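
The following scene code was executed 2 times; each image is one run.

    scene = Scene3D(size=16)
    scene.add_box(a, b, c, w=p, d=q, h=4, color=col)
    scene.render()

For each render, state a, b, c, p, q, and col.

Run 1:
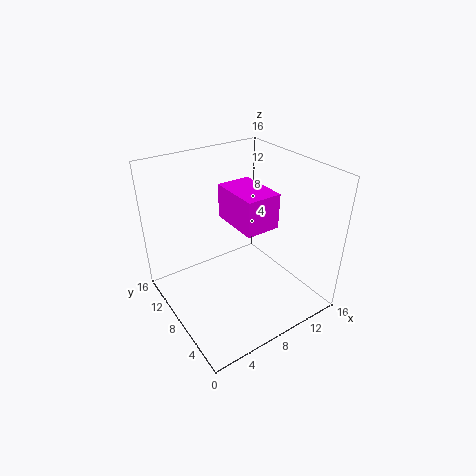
a = 8; b = 6; c = 9; p = 4; q = 6; col = 'magenta'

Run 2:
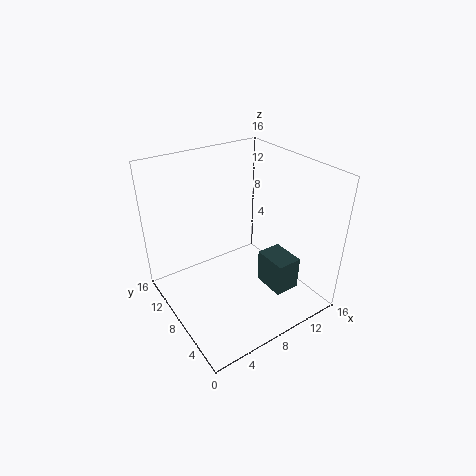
a = 11; b = 4; c = 1; p = 3; q = 4; col = 'darkslategray'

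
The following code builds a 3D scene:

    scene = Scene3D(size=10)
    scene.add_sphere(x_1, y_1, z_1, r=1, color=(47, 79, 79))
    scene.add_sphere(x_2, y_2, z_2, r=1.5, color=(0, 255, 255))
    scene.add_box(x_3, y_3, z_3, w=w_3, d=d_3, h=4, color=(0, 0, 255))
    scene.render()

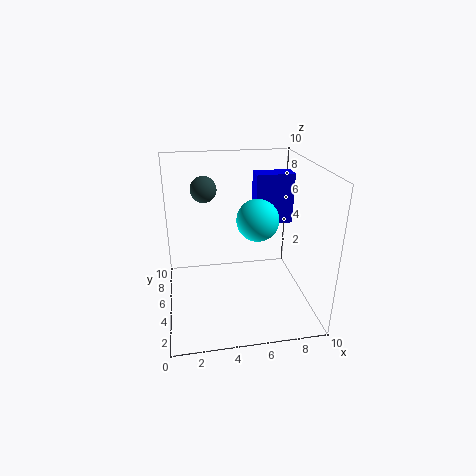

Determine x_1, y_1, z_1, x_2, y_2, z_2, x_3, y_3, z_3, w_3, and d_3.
x_1 = 3, y_1 = 8.5, z_1 = 7.5, x_2 = 6.5, y_2 = 5.5, z_2 = 6, x_3 = 7, y_3 = 8, z_3 = 4.5, w_3 = 3, d_3 = 1.5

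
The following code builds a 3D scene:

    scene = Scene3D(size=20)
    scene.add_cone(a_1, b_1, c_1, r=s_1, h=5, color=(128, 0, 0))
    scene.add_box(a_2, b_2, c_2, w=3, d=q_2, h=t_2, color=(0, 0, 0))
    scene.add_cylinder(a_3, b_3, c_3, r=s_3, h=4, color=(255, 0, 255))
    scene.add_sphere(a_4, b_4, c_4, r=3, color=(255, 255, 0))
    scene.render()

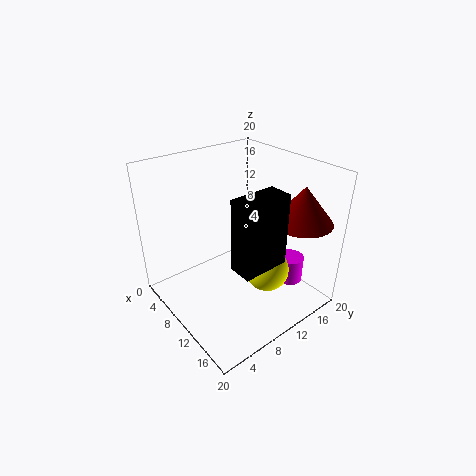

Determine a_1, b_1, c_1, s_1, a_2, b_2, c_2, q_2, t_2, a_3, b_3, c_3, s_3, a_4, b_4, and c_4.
a_1 = 16, b_1 = 16, c_1 = 13, s_1 = 4, a_2 = 15, b_2 = 5, c_2 = 10, q_2 = 6, t_2 = 9, a_3 = 13, b_3 = 18, c_3 = 1, s_3 = 2, a_4 = 14, b_4 = 12, c_4 = 6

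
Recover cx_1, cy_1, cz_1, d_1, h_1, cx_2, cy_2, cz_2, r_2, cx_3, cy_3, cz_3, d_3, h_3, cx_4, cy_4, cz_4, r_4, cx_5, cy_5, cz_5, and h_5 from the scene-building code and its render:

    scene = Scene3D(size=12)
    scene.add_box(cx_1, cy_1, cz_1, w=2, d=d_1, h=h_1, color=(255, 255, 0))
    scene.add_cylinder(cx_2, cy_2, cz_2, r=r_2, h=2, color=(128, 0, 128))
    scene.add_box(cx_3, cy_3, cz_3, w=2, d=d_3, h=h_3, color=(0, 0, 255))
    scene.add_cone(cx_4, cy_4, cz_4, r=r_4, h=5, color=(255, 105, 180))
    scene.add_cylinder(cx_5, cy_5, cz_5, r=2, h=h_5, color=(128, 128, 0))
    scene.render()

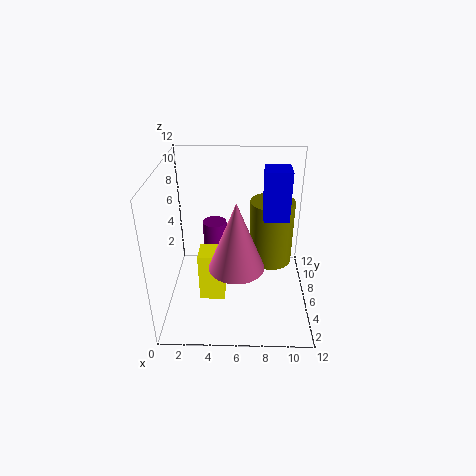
cx_1 = 3; cy_1 = 3; cz_1 = 2; d_1 = 2; h_1 = 4; cx_2 = 4; cy_2 = 7; cz_2 = 5; r_2 = 1; cx_3 = 8; cy_3 = 5; cz_3 = 8; d_3 = 2; h_3 = 4; cx_4 = 6; cy_4 = 2; cz_4 = 6; r_4 = 2; cx_5 = 9; cy_5 = 9; cz_5 = 2; h_5 = 6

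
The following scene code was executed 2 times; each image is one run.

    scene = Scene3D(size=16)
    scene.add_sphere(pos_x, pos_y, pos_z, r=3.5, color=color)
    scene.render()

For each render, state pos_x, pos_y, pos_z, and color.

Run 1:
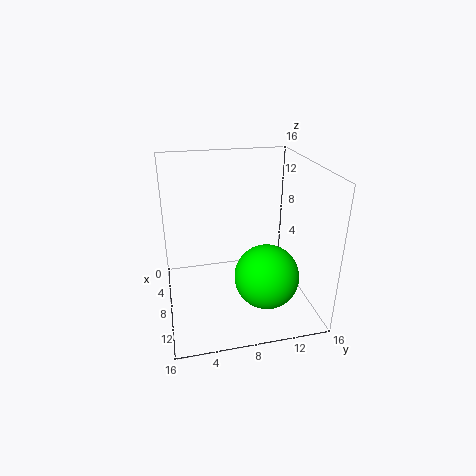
pos_x = 11
pos_y = 10.5
pos_z = 4.5
color = 'lime'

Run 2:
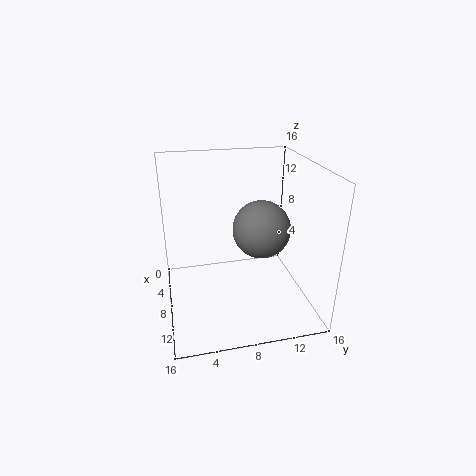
pos_x = 5.5
pos_y = 11.5
pos_z = 7.5
color = 'gray'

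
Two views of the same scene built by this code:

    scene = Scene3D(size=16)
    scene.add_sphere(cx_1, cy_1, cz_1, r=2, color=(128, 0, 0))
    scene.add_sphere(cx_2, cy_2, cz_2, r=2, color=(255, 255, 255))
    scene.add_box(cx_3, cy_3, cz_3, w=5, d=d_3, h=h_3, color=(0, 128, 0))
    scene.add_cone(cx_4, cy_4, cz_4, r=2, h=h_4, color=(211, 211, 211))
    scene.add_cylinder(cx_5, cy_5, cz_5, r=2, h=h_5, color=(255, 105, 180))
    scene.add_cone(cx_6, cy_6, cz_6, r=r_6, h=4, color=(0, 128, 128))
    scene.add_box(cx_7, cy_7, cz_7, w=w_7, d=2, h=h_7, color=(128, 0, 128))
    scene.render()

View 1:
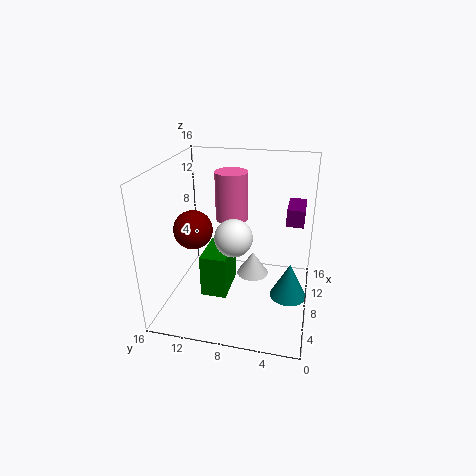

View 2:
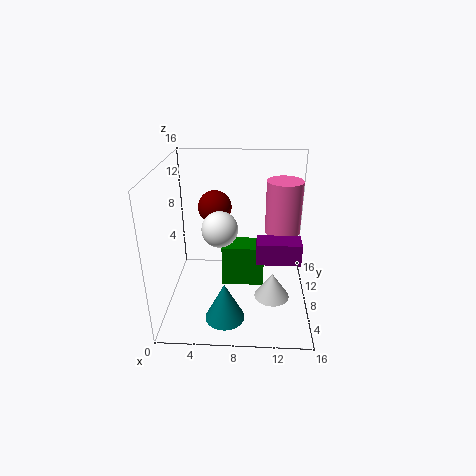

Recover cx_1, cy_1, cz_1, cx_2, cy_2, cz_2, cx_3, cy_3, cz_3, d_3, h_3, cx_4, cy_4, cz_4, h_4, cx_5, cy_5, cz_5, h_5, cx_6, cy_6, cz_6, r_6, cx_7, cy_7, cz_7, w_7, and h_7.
cx_1 = 5; cy_1 = 12; cz_1 = 10; cx_2 = 6; cy_2 = 8; cz_2 = 9; cx_3 = 6; cy_3 = 9; cz_3 = 1; d_3 = 3; h_3 = 5; cx_4 = 12; cy_4 = 7; cz_4 = 1; h_4 = 3; cx_5 = 13; cy_5 = 10; cz_5 = 8; h_5 = 6; cx_6 = 7; cy_6 = 2; cz_6 = 2; r_6 = 2; cx_7 = 10; cy_7 = 1; cz_7 = 9; w_7 = 4; h_7 = 2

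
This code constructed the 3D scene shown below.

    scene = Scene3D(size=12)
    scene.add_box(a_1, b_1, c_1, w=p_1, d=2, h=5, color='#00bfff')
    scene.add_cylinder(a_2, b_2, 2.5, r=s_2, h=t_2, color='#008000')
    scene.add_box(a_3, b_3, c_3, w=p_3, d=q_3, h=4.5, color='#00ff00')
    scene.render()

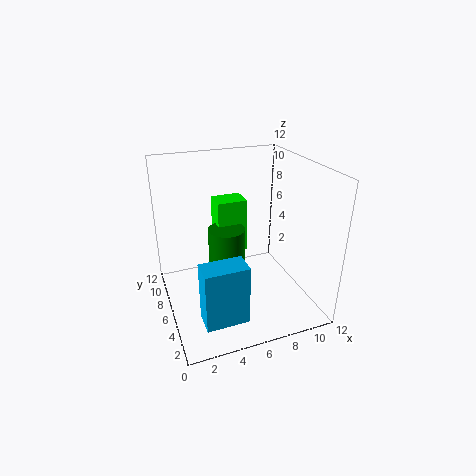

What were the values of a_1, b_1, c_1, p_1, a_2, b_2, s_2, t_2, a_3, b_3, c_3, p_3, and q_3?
a_1 = 2; b_1 = 2; c_1 = 0.5; p_1 = 3.5; a_2 = 5; b_2 = 6; s_2 = 1.5; t_2 = 4.5; a_3 = 4.5; b_3 = 6.5; c_3 = 4.5; p_3 = 2.5; q_3 = 2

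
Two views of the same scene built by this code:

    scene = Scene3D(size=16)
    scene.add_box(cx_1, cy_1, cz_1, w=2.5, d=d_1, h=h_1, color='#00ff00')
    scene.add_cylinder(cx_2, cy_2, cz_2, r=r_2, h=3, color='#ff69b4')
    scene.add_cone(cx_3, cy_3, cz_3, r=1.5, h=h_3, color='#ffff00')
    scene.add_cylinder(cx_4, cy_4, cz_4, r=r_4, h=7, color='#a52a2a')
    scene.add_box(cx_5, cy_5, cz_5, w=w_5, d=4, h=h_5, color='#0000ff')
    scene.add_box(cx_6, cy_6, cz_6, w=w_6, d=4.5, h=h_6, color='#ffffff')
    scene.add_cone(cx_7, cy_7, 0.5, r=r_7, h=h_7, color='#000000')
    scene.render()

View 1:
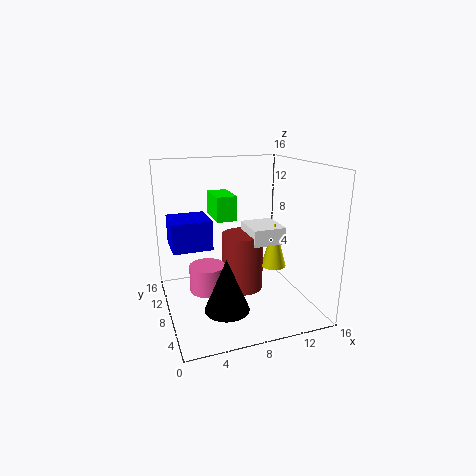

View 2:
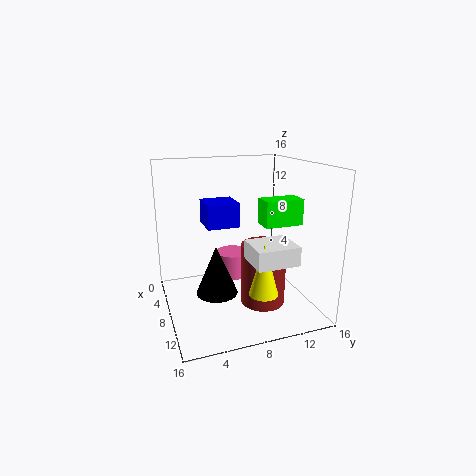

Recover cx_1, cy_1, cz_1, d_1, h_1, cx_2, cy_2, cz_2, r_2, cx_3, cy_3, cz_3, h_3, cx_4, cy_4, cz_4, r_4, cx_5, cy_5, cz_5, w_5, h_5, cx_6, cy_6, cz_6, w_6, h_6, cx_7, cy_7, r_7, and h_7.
cx_1 = 6.5, cy_1 = 11, cz_1 = 9, d_1 = 4.5, h_1 = 3, cx_2 = 4.5, cy_2 = 8.5, cz_2 = 2, r_2 = 2, cx_3 = 13, cy_3 = 9, cz_3 = 3.5, h_3 = 5.5, cx_4 = 9.5, cy_4 = 10.5, cz_4 = 0.5, r_4 = 2.5, cx_5 = 0.5, cy_5 = 5.5, cz_5 = 8, w_5 = 4, h_5 = 3, cx_6 = 10, cy_6 = 8, cz_6 = 6.5, w_6 = 4, h_6 = 2, cx_7 = 6, cy_7 = 6, r_7 = 2.5, h_7 = 6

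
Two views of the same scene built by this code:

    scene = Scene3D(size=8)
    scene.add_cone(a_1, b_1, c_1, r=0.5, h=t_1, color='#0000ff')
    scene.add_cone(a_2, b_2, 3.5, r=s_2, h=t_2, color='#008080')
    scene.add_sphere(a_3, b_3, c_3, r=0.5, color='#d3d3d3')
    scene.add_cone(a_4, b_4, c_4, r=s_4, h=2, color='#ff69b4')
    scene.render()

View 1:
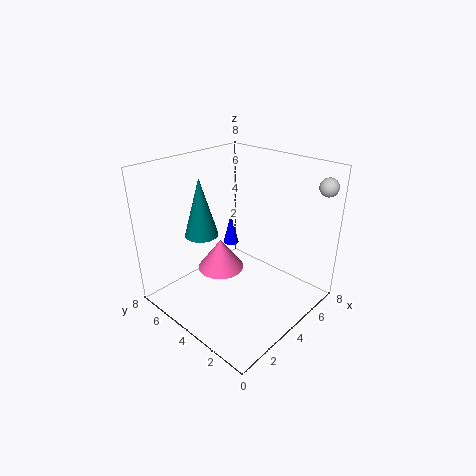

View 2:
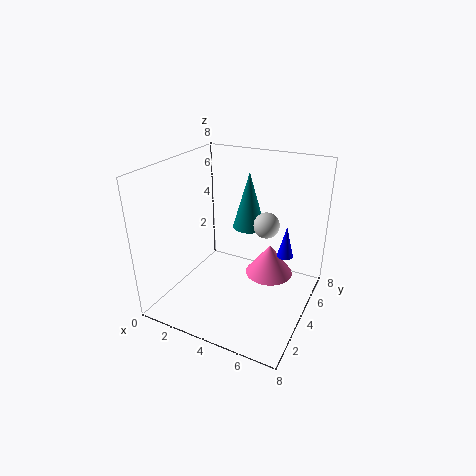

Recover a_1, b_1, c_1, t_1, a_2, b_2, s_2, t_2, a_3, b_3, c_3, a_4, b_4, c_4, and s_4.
a_1 = 6, b_1 = 6.5, c_1 = 2, t_1 = 2, a_2 = 3.5, b_2 = 6.5, s_2 = 1, t_2 = 3.5, a_3 = 7, b_3 = 0.5, c_3 = 7, a_4 = 5, b_4 = 6.5, c_4 = 0.5, s_4 = 1.5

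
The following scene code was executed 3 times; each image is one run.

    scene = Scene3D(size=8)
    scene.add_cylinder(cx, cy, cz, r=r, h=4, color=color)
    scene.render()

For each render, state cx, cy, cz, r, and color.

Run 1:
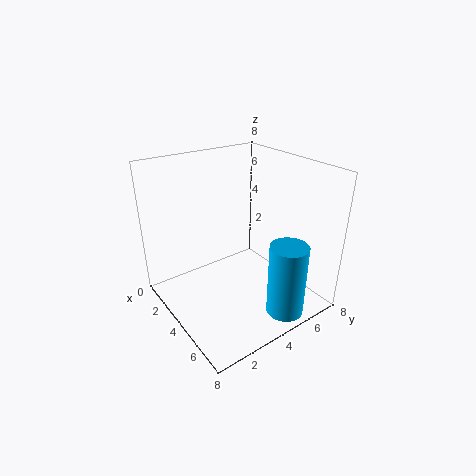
cx = 7; cy = 5; cz = 0.5; r = 1; color = 'deepskyblue'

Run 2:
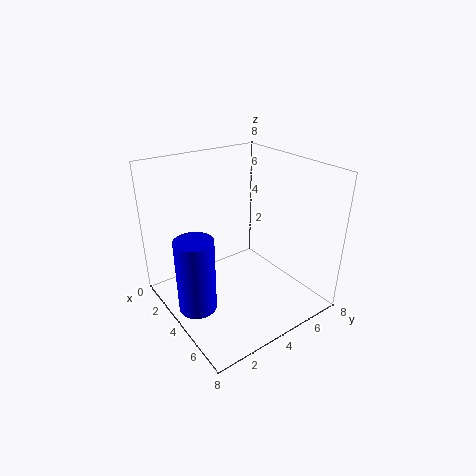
cx = 4.5; cy = 1; cz = 1; r = 1; color = 'blue'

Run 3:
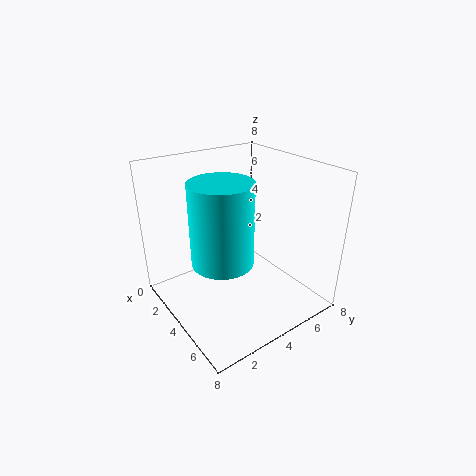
cx = 5.5; cy = 2; cz = 4; r = 1.5; color = 'cyan'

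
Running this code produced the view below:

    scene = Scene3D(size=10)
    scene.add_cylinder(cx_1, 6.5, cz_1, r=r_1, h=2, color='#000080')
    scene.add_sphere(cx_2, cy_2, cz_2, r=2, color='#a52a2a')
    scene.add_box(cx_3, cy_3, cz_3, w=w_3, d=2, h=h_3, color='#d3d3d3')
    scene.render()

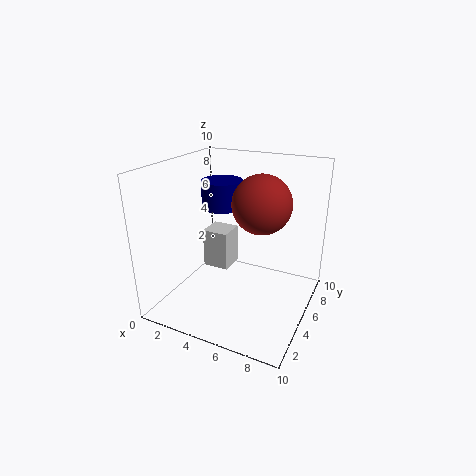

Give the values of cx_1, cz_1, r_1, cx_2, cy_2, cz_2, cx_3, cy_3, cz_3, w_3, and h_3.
cx_1 = 3, cz_1 = 6.5, r_1 = 1.5, cx_2 = 6.5, cy_2 = 5.5, cz_2 = 7.5, cx_3 = 1.5, cy_3 = 6, cz_3 = 1.5, w_3 = 2, h_3 = 3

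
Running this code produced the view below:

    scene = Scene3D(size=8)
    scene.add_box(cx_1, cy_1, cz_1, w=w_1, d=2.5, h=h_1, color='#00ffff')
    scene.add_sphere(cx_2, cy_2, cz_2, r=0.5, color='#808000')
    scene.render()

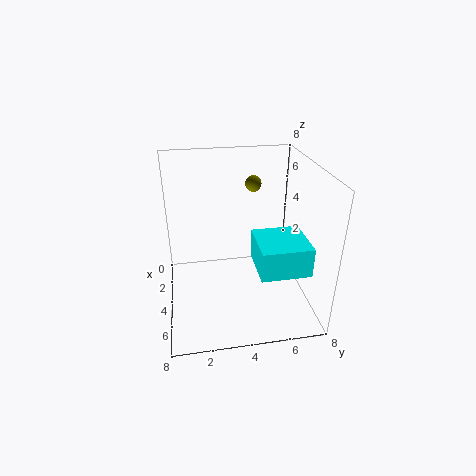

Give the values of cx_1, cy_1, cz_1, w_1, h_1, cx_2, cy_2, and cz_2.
cx_1 = 5
cy_1 = 4.5
cz_1 = 3.5
w_1 = 2.5
h_1 = 1.5
cx_2 = 1
cy_2 = 5.5
cz_2 = 6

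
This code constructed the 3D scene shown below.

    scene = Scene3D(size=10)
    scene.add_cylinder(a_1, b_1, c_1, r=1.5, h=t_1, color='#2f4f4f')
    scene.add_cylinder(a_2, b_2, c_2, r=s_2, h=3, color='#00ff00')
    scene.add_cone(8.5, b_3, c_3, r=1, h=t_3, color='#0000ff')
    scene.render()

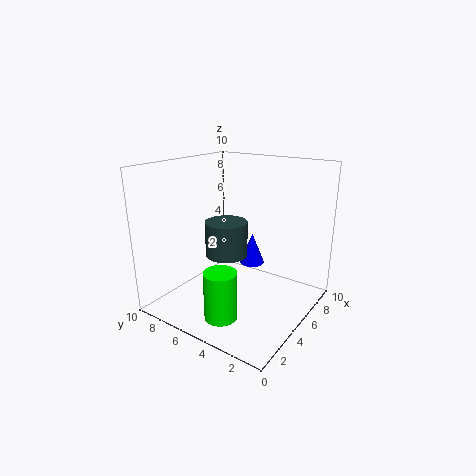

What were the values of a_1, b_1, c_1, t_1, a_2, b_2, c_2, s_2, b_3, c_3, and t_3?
a_1 = 5, b_1 = 6, c_1 = 3.5, t_1 = 2.5, a_2 = 1, b_2 = 3.5, c_2 = 1.5, s_2 = 1, b_3 = 6, c_3 = 1.5, t_3 = 2.5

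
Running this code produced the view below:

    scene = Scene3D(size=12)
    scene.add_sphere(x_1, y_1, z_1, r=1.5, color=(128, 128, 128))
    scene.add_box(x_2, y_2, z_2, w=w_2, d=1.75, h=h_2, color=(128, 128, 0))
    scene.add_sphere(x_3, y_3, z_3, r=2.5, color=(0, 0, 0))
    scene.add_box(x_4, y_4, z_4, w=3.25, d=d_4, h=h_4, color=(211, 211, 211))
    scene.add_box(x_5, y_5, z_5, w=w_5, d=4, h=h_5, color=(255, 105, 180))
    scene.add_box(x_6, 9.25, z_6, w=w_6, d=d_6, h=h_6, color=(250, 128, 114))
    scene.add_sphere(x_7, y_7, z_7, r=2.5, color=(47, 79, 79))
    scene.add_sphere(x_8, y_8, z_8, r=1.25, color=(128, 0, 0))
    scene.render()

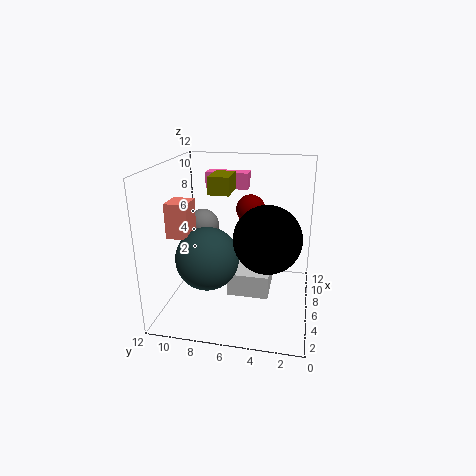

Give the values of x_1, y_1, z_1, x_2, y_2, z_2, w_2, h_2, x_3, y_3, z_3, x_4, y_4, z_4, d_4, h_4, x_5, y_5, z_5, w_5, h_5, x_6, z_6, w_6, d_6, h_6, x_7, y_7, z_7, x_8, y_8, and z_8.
x_1 = 9, y_1 = 10, z_1 = 5.75, x_2 = 6, y_2 = 6.75, z_2 = 9.5, w_2 = 2.75, h_2 = 1.5, x_3 = 3.25, y_3 = 3.25, z_3 = 7.25, x_4 = 5, y_4 = 3.25, z_4 = 1, d_4 = 3.5, h_4 = 2, x_5 = 10.25, y_5 = 6, z_5 = 9, w_5 = 1.5, h_5 = 1.5, x_6 = 3, z_6 = 6.75, w_6 = 2, d_6 = 1.75, h_6 = 2.75, x_7 = 3.75, y_7 = 8, z_7 = 5, x_8 = 7.75, y_8 = 5.25, z_8 = 8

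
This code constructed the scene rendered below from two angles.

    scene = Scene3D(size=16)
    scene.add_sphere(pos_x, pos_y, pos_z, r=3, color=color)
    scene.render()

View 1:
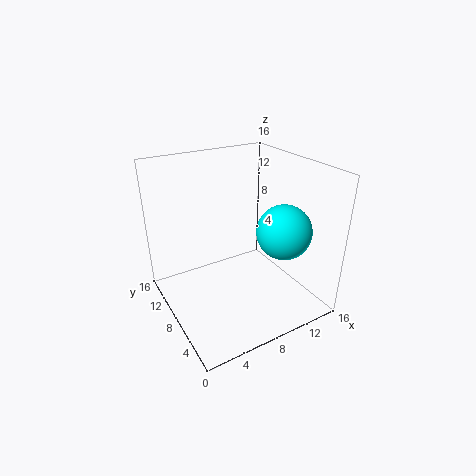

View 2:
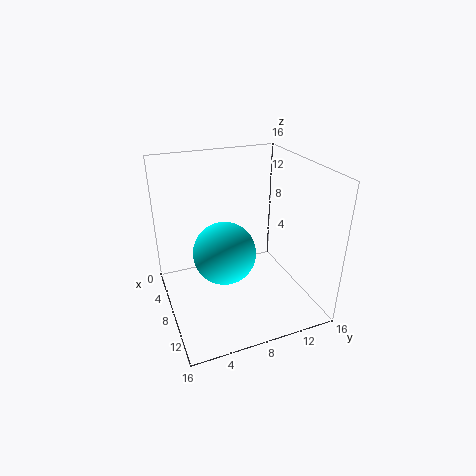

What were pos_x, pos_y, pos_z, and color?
pos_x = 12, pos_y = 5, pos_z = 9, color = 'cyan'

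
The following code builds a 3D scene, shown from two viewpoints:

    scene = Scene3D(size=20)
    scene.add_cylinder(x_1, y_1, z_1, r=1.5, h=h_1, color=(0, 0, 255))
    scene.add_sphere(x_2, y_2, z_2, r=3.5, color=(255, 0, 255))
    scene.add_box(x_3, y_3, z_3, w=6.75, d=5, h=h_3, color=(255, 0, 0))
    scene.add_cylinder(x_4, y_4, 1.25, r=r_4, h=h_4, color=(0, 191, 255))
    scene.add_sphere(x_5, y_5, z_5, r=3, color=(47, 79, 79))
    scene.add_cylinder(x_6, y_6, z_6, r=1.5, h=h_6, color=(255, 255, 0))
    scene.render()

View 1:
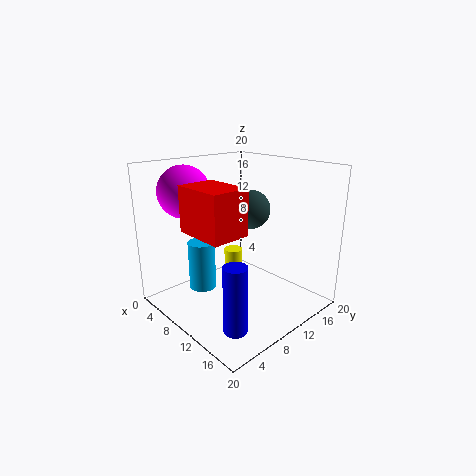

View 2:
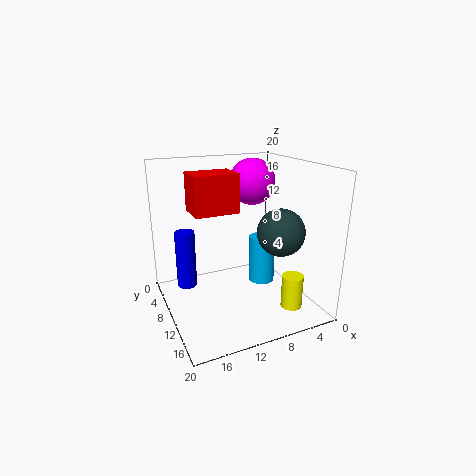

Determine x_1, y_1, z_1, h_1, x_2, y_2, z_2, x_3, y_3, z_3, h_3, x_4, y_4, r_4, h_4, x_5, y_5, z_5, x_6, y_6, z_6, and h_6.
x_1 = 16; y_1 = 4; z_1 = 1; h_1 = 8.75; x_2 = 5.25; y_2 = 4.75; z_2 = 16.5; x_3 = 8.25; y_3 = 2; z_3 = 12.5; h_3 = 5.75; x_4 = 4.75; y_4 = 7.5; r_4 = 2; h_4 = 7.25; x_5 = 6.75; y_5 = 15.75; z_5 = 12.25; x_6 = 3.75; y_6 = 14.75; z_6 = 0.25; h_6 = 4.75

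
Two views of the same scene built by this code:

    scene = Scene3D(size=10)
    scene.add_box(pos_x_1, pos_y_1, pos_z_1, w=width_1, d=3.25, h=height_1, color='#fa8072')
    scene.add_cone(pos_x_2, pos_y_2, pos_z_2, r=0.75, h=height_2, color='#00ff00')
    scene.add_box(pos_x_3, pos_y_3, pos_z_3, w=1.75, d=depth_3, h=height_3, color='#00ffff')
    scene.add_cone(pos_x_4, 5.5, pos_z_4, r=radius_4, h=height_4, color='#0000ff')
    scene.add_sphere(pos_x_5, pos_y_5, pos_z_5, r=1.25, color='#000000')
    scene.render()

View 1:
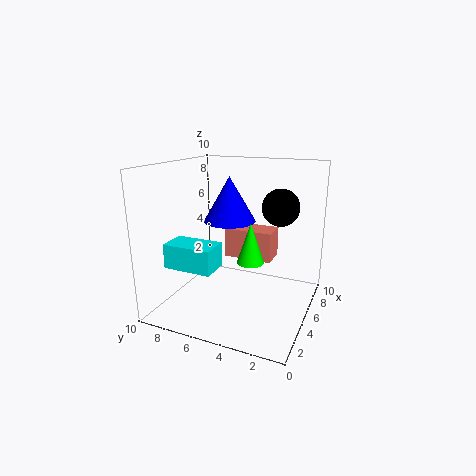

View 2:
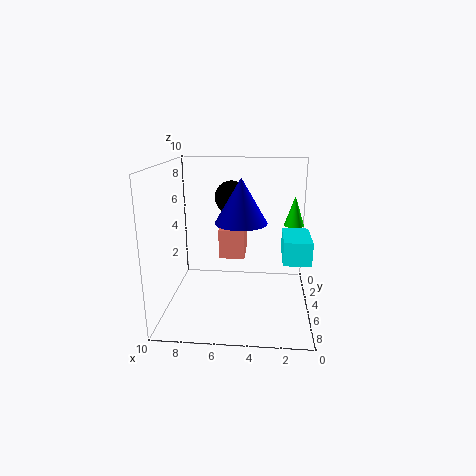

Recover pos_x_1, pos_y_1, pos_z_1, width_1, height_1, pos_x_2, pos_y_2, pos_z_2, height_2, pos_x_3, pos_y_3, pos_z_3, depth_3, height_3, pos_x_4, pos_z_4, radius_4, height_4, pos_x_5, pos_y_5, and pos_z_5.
pos_x_1 = 4.5; pos_y_1 = 2.5; pos_z_1 = 3.75; width_1 = 1.75; height_1 = 2; pos_x_2 = 1; pos_y_2 = 2.5; pos_z_2 = 5.25; height_2 = 2.25; pos_x_3 = 0.25; pos_y_3 = 4.75; pos_z_3 = 4.25; depth_3 = 3; height_3 = 1.5; pos_x_4 = 4.75; pos_z_4 = 6.25; radius_4 = 1.75; height_4 = 3; pos_x_5 = 5.75; pos_y_5 = 2.25; pos_z_5 = 7.25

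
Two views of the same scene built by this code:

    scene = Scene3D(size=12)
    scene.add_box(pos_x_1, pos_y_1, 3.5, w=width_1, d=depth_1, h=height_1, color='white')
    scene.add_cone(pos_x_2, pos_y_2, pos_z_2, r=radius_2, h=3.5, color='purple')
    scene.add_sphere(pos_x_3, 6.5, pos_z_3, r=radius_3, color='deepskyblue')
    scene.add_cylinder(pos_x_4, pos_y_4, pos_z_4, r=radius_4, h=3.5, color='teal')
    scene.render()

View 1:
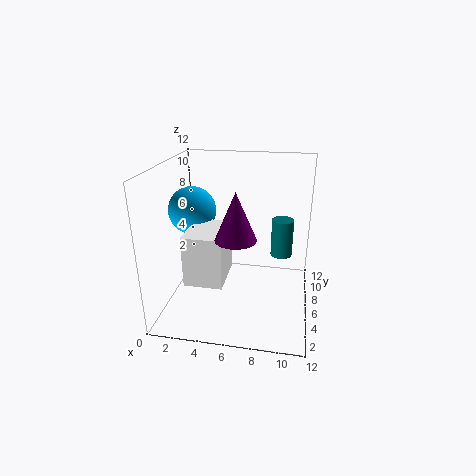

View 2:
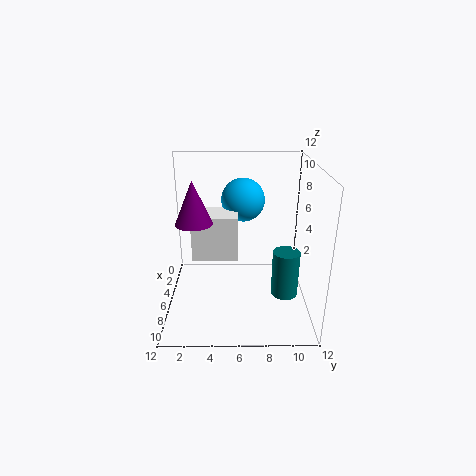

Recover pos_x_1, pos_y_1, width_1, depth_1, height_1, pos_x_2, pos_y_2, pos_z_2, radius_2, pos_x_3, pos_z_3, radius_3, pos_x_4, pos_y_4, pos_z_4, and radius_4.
pos_x_1 = 2.5, pos_y_1 = 2, width_1 = 3, depth_1 = 4, height_1 = 4, pos_x_2 = 6.5, pos_y_2 = 2.5, pos_z_2 = 7.5, radius_2 = 1.5, pos_x_3 = 2, pos_z_3 = 8, radius_3 = 2, pos_x_4 = 9.5, pos_y_4 = 9.5, pos_z_4 = 3, radius_4 = 1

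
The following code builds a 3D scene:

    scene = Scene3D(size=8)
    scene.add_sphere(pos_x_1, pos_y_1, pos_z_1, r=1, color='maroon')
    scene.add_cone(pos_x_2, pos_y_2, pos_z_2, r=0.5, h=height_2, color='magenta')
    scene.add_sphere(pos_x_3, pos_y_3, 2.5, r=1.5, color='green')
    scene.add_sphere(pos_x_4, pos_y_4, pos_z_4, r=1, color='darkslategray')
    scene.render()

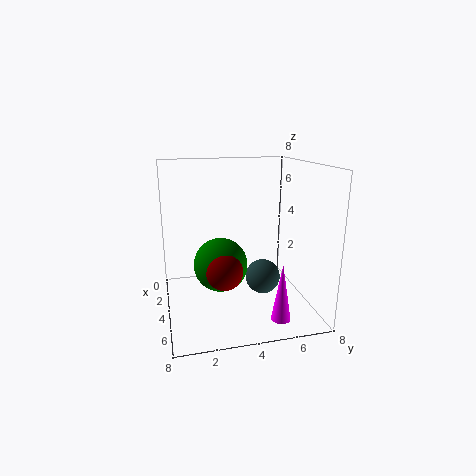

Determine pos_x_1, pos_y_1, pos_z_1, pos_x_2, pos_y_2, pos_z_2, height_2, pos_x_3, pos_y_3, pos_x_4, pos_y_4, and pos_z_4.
pos_x_1 = 5; pos_y_1 = 3; pos_z_1 = 2.5; pos_x_2 = 7; pos_y_2 = 5.5; pos_z_2 = 0.5; height_2 = 3; pos_x_3 = 4; pos_y_3 = 3; pos_x_4 = 4; pos_y_4 = 5.5; pos_z_4 = 1.5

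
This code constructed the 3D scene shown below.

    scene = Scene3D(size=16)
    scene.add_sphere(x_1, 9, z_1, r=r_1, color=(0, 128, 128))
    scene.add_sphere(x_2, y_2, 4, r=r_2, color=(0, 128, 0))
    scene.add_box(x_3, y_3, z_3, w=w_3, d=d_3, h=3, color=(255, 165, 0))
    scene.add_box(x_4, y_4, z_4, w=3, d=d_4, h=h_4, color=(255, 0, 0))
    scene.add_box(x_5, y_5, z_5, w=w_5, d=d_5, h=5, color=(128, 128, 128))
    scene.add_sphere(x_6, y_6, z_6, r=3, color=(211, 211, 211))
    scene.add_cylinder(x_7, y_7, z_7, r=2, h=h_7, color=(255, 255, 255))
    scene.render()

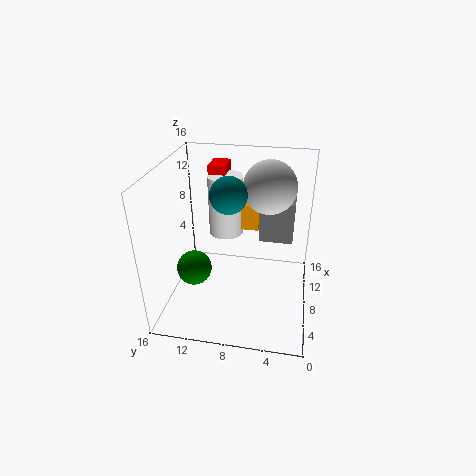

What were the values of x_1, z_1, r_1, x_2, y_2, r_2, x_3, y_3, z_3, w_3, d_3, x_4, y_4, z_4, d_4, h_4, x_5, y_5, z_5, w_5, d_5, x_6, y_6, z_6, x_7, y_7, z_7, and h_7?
x_1 = 8
z_1 = 13
r_1 = 2
x_2 = 7
y_2 = 13
r_2 = 2
x_3 = 10
y_3 = 6
z_3 = 8
w_3 = 2
d_3 = 2
x_4 = 11
y_4 = 10
z_4 = 12
d_4 = 2
h_4 = 3
x_5 = 11
y_5 = 2
z_5 = 6
w_5 = 3
d_5 = 4
x_6 = 11
y_6 = 5
z_6 = 13
x_7 = 11
y_7 = 10
z_7 = 7
h_7 = 7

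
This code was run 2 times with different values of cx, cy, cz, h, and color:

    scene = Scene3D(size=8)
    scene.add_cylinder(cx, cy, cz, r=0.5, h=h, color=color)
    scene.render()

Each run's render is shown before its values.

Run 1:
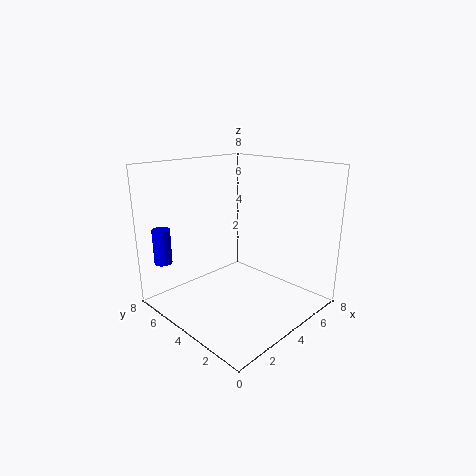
cx = 1
cy = 7
cz = 2.5
h = 2
color = 'blue'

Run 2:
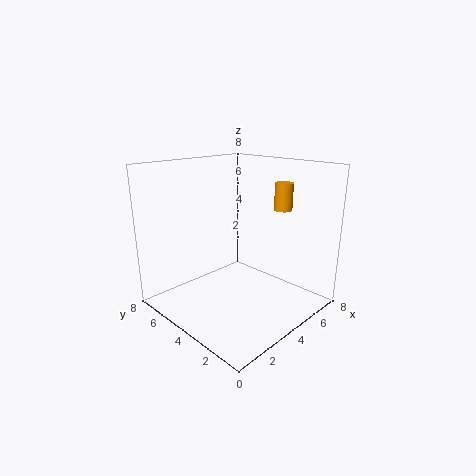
cx = 6
cy = 2.5
cz = 5.5
h = 1.5
color = 'orange'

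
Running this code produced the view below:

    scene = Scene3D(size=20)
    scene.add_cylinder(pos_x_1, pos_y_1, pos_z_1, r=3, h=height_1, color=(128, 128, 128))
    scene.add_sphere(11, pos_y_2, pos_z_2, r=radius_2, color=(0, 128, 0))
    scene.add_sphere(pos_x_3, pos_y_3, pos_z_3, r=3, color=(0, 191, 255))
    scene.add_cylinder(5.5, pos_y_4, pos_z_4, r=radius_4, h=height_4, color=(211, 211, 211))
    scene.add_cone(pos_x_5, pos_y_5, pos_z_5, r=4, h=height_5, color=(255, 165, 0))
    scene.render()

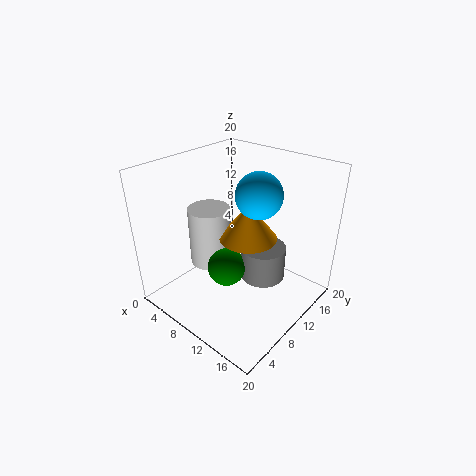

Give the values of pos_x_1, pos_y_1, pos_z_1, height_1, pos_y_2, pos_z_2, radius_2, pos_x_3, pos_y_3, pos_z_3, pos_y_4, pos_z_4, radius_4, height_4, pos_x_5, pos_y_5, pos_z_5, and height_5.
pos_x_1 = 14
pos_y_1 = 10.5
pos_z_1 = 5.5
height_1 = 4.5
pos_y_2 = 6.5
pos_z_2 = 7.5
radius_2 = 2.5
pos_x_3 = 13
pos_y_3 = 10.5
pos_z_3 = 17
pos_y_4 = 9
pos_z_4 = 5
radius_4 = 3
height_4 = 8.5
pos_x_5 = 11
pos_y_5 = 11
pos_z_5 = 10
height_5 = 5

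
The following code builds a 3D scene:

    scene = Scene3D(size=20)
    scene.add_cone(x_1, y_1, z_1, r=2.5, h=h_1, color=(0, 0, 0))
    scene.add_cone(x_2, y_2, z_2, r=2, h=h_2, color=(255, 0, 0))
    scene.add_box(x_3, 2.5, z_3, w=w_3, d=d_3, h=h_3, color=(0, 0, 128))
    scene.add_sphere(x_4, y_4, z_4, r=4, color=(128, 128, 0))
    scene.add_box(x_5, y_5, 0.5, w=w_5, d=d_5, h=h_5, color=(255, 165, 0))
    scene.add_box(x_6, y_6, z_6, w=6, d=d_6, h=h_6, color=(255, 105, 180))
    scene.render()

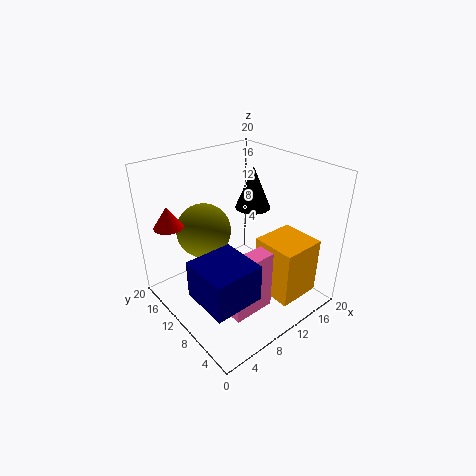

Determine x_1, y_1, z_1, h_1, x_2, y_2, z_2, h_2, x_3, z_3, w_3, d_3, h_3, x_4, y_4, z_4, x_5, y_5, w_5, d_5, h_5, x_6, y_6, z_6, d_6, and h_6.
x_1 = 14
y_1 = 11.5
z_1 = 13
h_1 = 6
x_2 = 2.5
y_2 = 15.5
z_2 = 12
h_2 = 3
x_3 = 1
z_3 = 5.5
w_3 = 6.5
d_3 = 6.5
h_3 = 5
x_4 = 8
y_4 = 15.5
z_4 = 9.5
x_5 = 13
y_5 = 3
w_5 = 6.5
d_5 = 6.5
h_5 = 8.5
x_6 = 5.5
y_6 = 4.5
z_6 = 1
d_6 = 2.5
h_6 = 8.5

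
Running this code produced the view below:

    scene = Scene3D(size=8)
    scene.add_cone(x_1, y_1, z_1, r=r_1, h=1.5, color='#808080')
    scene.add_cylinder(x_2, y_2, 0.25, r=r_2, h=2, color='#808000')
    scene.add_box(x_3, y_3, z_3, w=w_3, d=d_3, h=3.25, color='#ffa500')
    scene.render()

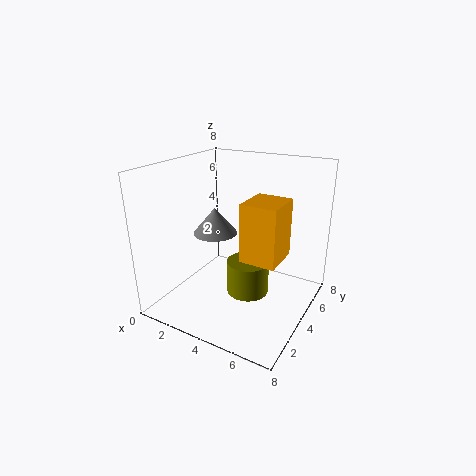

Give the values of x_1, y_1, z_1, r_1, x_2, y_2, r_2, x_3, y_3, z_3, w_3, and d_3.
x_1 = 2.5; y_1 = 4; z_1 = 4; r_1 = 1.25; x_2 = 4.25; y_2 = 4.75; r_2 = 1.25; x_3 = 4.5; y_3 = 3.25; z_3 = 3; w_3 = 2; d_3 = 2.25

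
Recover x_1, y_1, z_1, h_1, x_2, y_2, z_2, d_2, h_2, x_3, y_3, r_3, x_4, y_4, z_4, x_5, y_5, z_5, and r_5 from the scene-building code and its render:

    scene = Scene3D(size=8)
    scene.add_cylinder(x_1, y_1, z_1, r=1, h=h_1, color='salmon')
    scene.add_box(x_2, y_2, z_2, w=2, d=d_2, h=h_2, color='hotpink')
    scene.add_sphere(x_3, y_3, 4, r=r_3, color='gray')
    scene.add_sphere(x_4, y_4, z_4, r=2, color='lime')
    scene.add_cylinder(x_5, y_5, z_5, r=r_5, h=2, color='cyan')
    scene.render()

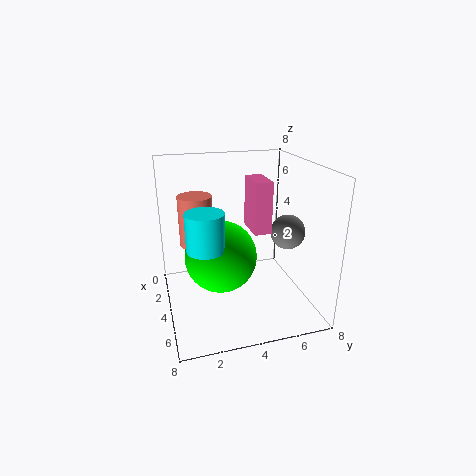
x_1 = 2
y_1 = 2
z_1 = 3
h_1 = 3
x_2 = 2
y_2 = 5
z_2 = 4
d_2 = 1
h_2 = 3
x_3 = 4
y_3 = 7
r_3 = 1
x_4 = 4
y_4 = 3
z_4 = 3
x_5 = 5
y_5 = 2
z_5 = 4
r_5 = 1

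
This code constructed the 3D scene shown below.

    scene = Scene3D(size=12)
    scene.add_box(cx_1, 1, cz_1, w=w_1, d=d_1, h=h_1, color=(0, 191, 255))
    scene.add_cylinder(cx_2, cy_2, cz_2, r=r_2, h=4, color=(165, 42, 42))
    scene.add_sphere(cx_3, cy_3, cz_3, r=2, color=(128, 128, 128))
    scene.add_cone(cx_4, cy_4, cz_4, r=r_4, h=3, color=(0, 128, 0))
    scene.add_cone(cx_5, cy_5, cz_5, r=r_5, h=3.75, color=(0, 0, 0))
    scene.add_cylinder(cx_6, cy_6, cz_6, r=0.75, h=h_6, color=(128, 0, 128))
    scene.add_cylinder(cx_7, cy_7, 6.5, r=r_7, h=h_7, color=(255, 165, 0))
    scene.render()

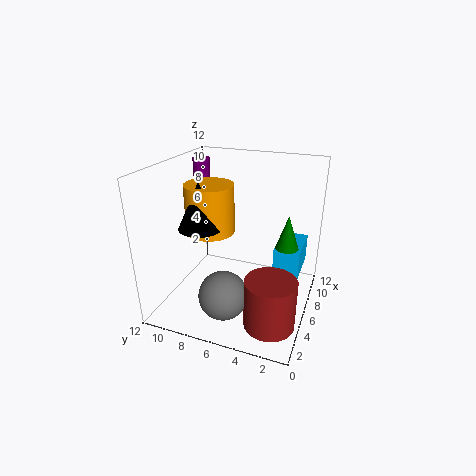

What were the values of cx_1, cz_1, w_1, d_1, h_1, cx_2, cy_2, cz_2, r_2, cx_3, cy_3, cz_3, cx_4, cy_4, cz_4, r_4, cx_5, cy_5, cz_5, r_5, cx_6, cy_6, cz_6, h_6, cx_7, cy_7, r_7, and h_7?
cx_1 = 7.25
cz_1 = 2.25
w_1 = 4
d_1 = 2.25
h_1 = 2.5
cx_2 = 3
cy_2 = 2.25
cz_2 = 0.5
r_2 = 2
cx_3 = 3.25
cy_3 = 6.25
cz_3 = 2
cx_4 = 8
cy_4 = 2.25
cz_4 = 4.75
r_4 = 1
cx_5 = 4.25
cy_5 = 8.5
cz_5 = 7.25
r_5 = 1.75
cx_6 = 8.75
cy_6 = 10.5
cz_6 = 6
h_6 = 5.75
cx_7 = 5.5
cy_7 = 8.25
r_7 = 2
h_7 = 4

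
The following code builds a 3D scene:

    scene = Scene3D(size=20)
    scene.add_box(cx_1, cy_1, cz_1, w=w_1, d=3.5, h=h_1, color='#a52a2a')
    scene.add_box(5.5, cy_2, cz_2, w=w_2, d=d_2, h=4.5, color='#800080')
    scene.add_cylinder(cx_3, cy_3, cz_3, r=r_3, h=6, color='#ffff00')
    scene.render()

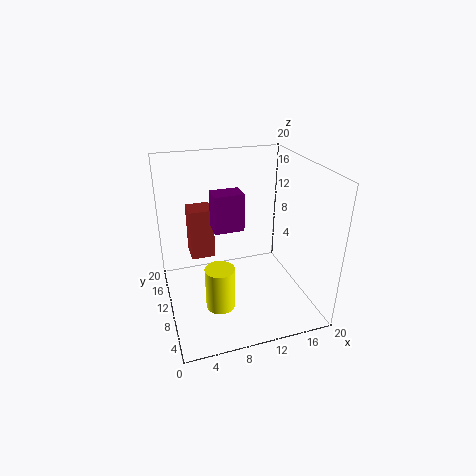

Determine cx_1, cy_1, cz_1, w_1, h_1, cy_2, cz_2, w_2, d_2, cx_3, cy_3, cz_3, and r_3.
cx_1 = 4
cy_1 = 13.5
cz_1 = 5.5
w_1 = 3.5
h_1 = 7.5
cy_2 = 4.5
cz_2 = 14
w_2 = 3.5
d_2 = 2.5
cx_3 = 6.5
cy_3 = 7
cz_3 = 1.5
r_3 = 2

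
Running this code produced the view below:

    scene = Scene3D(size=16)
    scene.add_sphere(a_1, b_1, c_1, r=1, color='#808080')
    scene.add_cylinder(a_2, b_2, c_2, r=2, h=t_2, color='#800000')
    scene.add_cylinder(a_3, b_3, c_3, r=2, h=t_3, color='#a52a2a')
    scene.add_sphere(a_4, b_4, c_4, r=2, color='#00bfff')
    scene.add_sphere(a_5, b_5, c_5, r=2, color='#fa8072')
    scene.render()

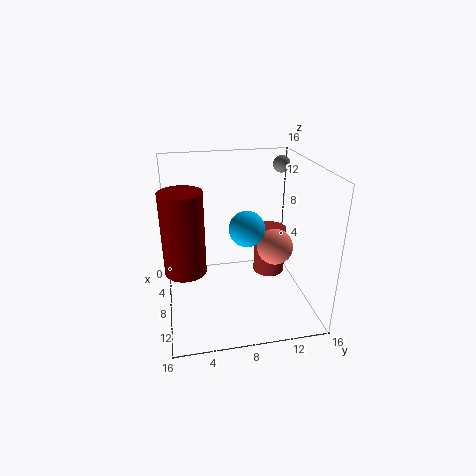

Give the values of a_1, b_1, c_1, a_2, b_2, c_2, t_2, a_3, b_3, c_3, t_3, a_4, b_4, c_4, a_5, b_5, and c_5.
a_1 = 4, b_1 = 14, c_1 = 15, a_2 = 12, b_2 = 2, c_2 = 7, t_2 = 8, a_3 = 4, b_3 = 13, c_3 = 1, t_3 = 6, a_4 = 8, b_4 = 9, c_4 = 9, a_5 = 9, b_5 = 12, c_5 = 7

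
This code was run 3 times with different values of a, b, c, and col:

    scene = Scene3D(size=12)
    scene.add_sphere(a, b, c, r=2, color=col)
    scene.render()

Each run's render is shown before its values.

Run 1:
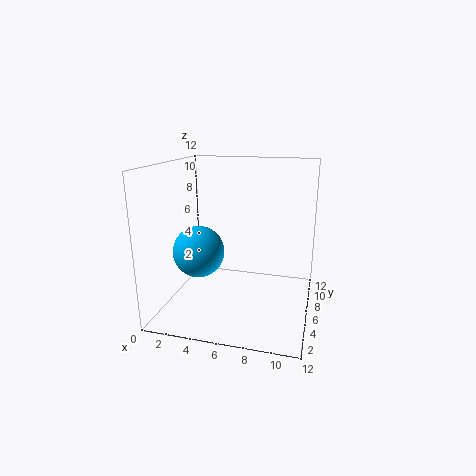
a = 3.5, b = 3.5, c = 5.5, col = 'deepskyblue'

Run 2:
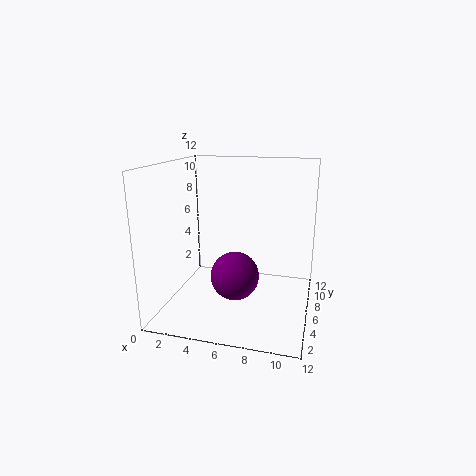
a = 6, b = 5, c = 3, col = 'purple'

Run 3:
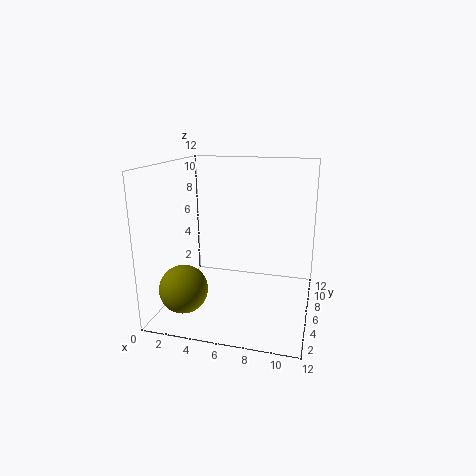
a = 2, b = 3.5, c = 2, col = 'olive'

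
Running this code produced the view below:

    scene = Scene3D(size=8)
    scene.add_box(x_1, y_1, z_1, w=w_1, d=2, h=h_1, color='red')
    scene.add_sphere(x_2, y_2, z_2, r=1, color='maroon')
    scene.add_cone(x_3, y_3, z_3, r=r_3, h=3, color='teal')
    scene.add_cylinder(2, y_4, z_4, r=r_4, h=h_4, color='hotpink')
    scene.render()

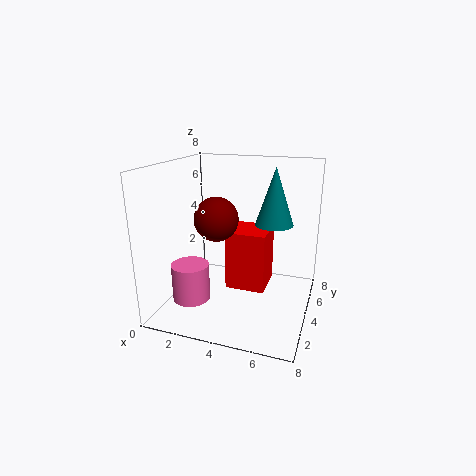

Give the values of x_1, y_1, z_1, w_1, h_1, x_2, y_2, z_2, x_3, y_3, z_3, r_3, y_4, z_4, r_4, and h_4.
x_1 = 4
y_1 = 2
z_1 = 2
w_1 = 2
h_1 = 3
x_2 = 4
y_2 = 1
z_2 = 6
x_3 = 6
y_3 = 4
z_3 = 5
r_3 = 1
y_4 = 2
z_4 = 1
r_4 = 1
h_4 = 2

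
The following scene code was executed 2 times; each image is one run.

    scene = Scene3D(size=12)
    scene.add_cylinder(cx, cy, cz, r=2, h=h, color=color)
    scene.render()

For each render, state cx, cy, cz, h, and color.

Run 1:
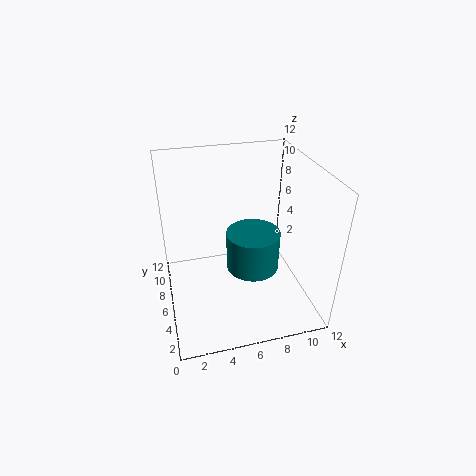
cx = 6.5, cy = 3.5, cz = 5, h = 3, color = 'teal'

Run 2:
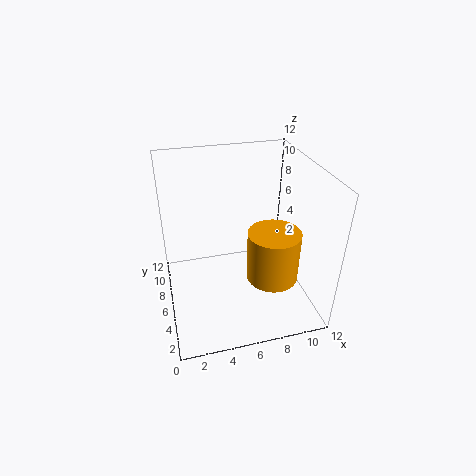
cx = 8, cy = 3, cz = 4, h = 4, color = 'orange'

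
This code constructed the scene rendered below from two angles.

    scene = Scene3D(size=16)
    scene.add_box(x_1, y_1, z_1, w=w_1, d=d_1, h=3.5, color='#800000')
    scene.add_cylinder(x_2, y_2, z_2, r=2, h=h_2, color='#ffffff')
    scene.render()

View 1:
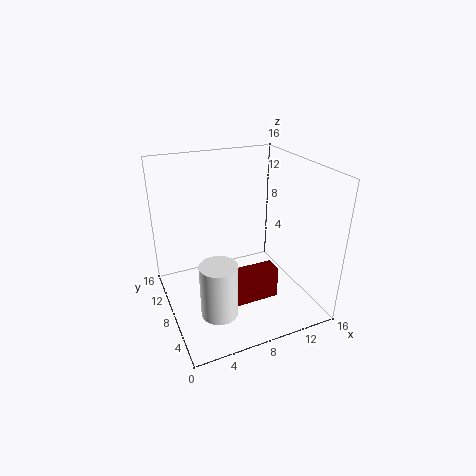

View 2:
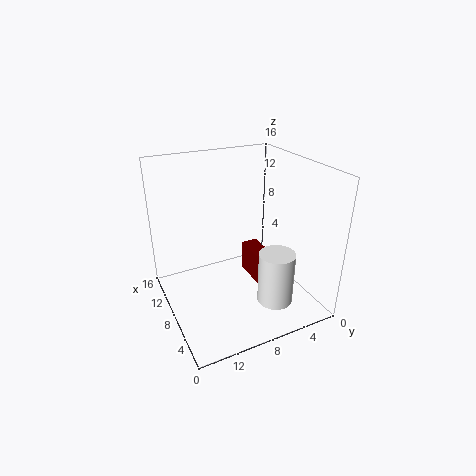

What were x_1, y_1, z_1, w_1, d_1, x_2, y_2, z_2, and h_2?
x_1 = 6
y_1 = 4
z_1 = 2
w_1 = 5
d_1 = 2
x_2 = 4.5
y_2 = 5
z_2 = 1
h_2 = 6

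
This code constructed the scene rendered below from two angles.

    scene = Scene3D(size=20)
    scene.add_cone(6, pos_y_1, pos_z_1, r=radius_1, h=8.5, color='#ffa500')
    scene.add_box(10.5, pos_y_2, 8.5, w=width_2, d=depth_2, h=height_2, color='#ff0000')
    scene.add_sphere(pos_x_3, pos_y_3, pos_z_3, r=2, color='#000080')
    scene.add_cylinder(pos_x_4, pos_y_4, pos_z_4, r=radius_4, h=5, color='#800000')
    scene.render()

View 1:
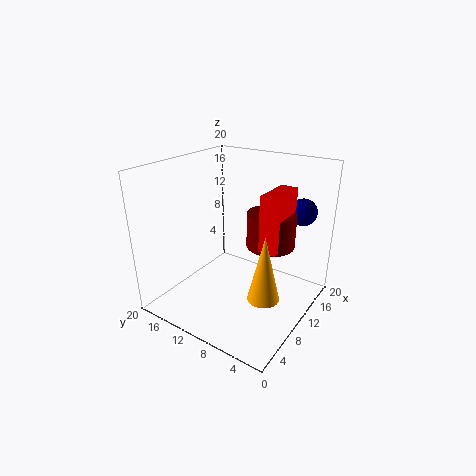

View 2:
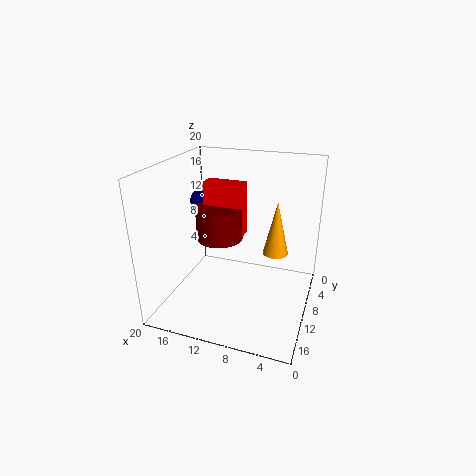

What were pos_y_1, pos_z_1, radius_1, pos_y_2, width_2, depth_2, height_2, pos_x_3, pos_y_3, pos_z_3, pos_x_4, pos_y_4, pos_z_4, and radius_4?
pos_y_1 = 3.5, pos_z_1 = 5, radius_1 = 2, pos_y_2 = 4.5, width_2 = 6, depth_2 = 2.5, height_2 = 8, pos_x_3 = 18, pos_y_3 = 4, pos_z_3 = 12.5, pos_x_4 = 14, pos_y_4 = 7, pos_z_4 = 8, radius_4 = 3.5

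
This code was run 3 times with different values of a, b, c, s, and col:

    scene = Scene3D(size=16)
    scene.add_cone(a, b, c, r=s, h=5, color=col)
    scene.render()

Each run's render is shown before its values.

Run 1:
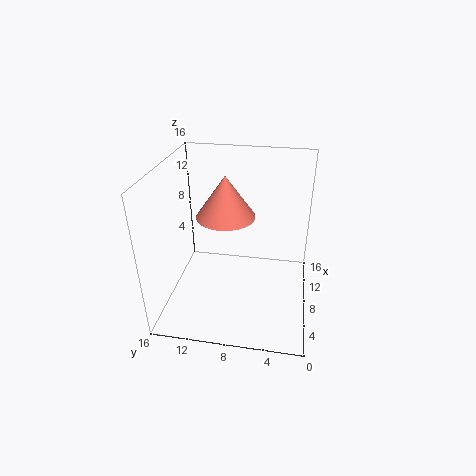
a = 11; b = 10; c = 9; s = 3.5; col = 'salmon'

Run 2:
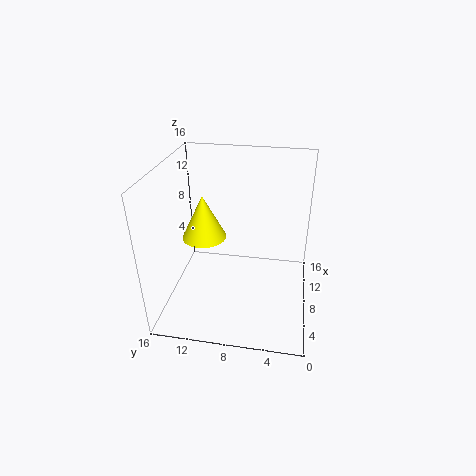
a = 8.5; b = 12; c = 7.5; s = 2.5; col = 'yellow'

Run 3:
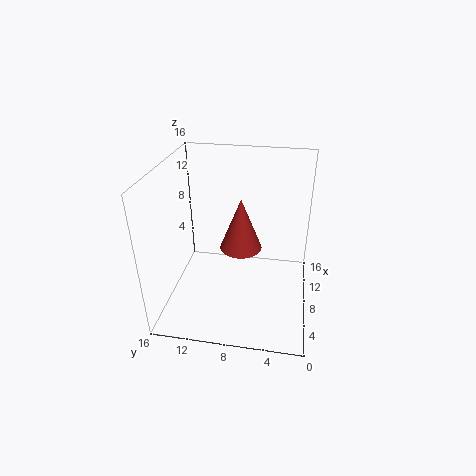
a = 4; b = 7; c = 9.5; s = 2; col = 'brown'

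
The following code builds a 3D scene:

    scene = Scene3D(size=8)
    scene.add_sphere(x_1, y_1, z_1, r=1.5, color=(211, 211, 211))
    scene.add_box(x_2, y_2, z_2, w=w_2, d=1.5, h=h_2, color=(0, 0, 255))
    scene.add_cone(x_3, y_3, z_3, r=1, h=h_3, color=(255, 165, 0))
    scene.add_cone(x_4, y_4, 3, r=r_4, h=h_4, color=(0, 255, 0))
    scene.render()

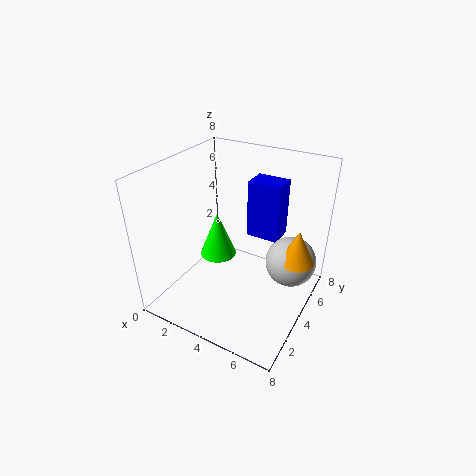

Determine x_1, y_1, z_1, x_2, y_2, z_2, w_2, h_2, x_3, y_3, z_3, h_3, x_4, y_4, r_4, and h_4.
x_1 = 6.5; y_1 = 6; z_1 = 2; x_2 = 3.5; y_2 = 6; z_2 = 3; w_2 = 2; h_2 = 3.5; x_3 = 7; y_3 = 5.5; z_3 = 2.5; h_3 = 2; x_4 = 3; y_4 = 3.5; r_4 = 1; h_4 = 2.5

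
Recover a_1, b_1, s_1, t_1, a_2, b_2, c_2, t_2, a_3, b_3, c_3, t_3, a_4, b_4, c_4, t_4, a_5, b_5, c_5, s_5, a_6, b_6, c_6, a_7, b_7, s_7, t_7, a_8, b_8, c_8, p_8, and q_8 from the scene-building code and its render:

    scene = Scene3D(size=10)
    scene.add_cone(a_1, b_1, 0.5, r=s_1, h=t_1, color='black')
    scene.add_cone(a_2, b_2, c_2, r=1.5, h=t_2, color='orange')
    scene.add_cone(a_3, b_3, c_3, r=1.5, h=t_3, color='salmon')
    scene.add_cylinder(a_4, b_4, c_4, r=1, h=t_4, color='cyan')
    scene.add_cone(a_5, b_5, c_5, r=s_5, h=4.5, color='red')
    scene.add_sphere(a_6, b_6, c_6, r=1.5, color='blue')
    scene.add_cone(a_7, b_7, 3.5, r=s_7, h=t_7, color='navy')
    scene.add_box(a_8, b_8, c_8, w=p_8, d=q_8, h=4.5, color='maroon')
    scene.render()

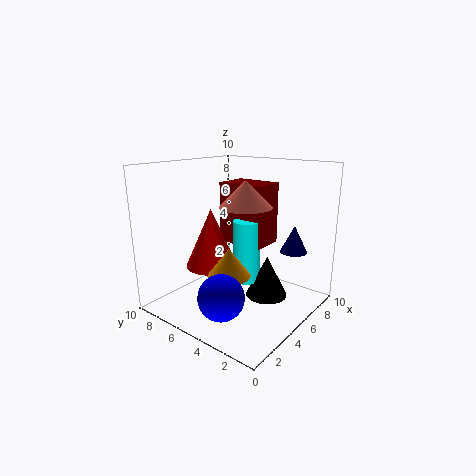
a_1 = 6.5, b_1 = 3.5, s_1 = 1.5, t_1 = 3, a_2 = 4, b_2 = 5, c_2 = 2.5, t_2 = 2, a_3 = 2.5, b_3 = 2.5, c_3 = 8, t_3 = 1.5, a_4 = 6, b_4 = 5, c_4 = 1.5, t_4 = 4.5, a_5 = 5.5, b_5 = 8, c_5 = 2, s_5 = 2, a_6 = 2, b_6 = 4, c_6 = 2, a_7 = 8.5, b_7 = 2.5, s_7 = 1, t_7 = 2, a_8 = 6, b_8 = 4, c_8 = 4, p_8 = 2.5, q_8 = 3.5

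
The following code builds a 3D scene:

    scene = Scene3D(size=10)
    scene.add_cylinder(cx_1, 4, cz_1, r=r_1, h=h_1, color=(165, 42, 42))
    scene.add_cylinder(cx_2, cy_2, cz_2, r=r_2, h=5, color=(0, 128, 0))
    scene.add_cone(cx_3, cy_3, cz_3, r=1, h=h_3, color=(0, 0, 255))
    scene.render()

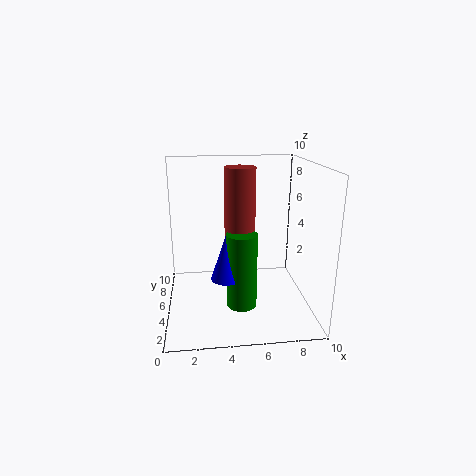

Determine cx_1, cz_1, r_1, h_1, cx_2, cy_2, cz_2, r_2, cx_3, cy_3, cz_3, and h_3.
cx_1 = 5, cz_1 = 5, r_1 = 1, h_1 = 5, cx_2 = 5, cy_2 = 3, cz_2 = 1, r_2 = 1, cx_3 = 4, cy_3 = 3, cz_3 = 3, h_3 = 3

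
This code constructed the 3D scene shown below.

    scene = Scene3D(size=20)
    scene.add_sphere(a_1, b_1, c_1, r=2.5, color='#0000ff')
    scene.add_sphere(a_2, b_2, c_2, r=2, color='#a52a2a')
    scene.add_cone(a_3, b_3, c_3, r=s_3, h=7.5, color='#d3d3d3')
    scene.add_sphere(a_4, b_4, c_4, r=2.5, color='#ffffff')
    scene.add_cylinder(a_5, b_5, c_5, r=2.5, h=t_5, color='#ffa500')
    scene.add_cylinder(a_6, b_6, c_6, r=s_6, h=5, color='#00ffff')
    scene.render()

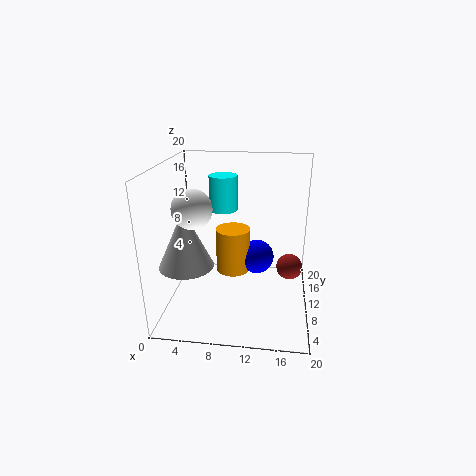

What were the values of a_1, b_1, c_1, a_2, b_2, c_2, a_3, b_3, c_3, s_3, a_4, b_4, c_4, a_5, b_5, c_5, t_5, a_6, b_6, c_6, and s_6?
a_1 = 12.5; b_1 = 12.5; c_1 = 6; a_2 = 17.5; b_2 = 14.5; c_2 = 3.5; a_3 = 4; b_3 = 5; c_3 = 8; s_3 = 3.5; a_4 = 5; b_4 = 5.5; c_4 = 15.5; a_5 = 9; b_5 = 12; c_5 = 4; t_5 = 6.5; a_6 = 7.5; b_6 = 13; c_6 = 13; s_6 = 2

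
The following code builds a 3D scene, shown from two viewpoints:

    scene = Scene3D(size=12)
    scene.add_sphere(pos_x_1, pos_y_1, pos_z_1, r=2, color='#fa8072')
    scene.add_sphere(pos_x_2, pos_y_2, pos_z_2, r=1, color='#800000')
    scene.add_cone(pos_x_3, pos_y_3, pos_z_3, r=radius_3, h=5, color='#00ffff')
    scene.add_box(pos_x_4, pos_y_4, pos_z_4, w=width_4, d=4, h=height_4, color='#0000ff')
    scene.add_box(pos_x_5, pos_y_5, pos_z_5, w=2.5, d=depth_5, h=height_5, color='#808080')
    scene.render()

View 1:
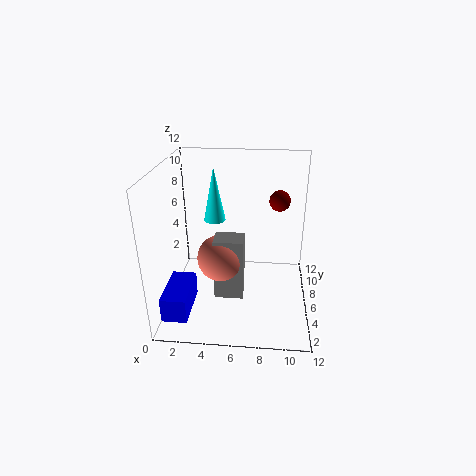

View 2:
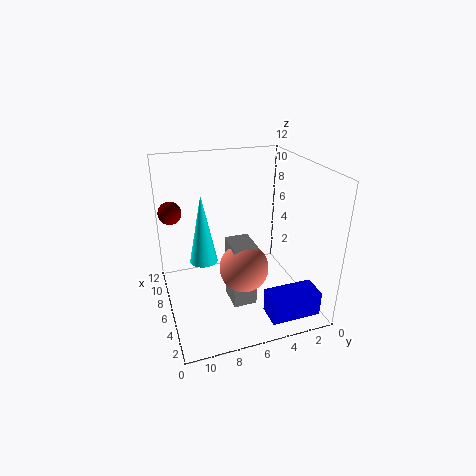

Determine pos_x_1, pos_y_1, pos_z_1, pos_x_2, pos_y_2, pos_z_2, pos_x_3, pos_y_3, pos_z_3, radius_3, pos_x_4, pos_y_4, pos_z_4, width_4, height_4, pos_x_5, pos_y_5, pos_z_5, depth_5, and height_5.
pos_x_1 = 4.5; pos_y_1 = 6; pos_z_1 = 4; pos_x_2 = 9.5; pos_y_2 = 11; pos_z_2 = 7.5; pos_x_3 = 3.5; pos_y_3 = 9.5; pos_z_3 = 6; radius_3 = 1; pos_x_4 = 0.5; pos_y_4 = 1; pos_z_4 = 1; width_4 = 2; height_4 = 2; pos_x_5 = 4; pos_y_5 = 5; pos_z_5 = 0.5; depth_5 = 2; height_5 = 5.5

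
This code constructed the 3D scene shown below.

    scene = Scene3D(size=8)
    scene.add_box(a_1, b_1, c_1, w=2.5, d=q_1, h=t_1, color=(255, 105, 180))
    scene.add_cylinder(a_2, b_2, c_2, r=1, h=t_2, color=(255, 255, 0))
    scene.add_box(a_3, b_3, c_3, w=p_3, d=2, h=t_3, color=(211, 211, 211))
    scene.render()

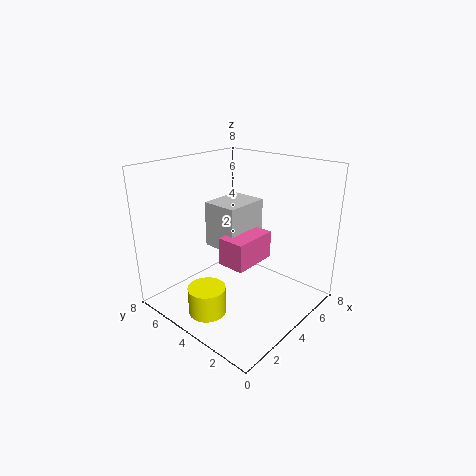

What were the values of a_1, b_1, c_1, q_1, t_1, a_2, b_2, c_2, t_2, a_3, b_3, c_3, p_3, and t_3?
a_1 = 2.5
b_1 = 2.5
c_1 = 3
q_1 = 1.5
t_1 = 1.5
a_2 = 1.5
b_2 = 4
c_2 = 0.5
t_2 = 1.5
a_3 = 3
b_3 = 3.5
c_3 = 3.5
p_3 = 2.5
t_3 = 2.5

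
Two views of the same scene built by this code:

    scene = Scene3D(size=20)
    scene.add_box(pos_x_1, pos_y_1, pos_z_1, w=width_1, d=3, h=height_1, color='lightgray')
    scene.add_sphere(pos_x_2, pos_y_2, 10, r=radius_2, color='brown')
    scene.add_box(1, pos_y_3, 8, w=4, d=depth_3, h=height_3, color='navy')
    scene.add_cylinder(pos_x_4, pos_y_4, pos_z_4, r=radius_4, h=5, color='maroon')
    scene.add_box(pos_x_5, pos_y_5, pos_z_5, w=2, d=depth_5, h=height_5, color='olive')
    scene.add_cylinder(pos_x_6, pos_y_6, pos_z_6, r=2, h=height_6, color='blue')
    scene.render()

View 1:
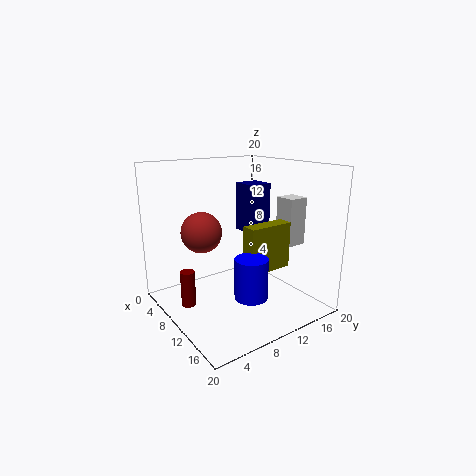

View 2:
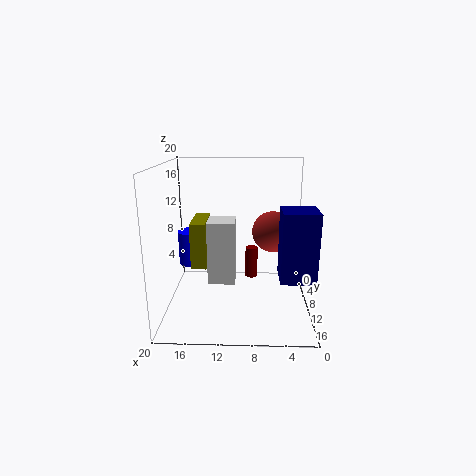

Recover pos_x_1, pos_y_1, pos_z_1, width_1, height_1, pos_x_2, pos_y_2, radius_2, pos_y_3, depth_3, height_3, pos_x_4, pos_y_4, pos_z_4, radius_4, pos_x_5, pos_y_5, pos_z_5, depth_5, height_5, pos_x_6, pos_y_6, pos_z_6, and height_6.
pos_x_1 = 10; pos_y_1 = 17; pos_z_1 = 8; width_1 = 3; height_1 = 7; pos_x_2 = 5; pos_y_2 = 7; radius_2 = 3; pos_y_3 = 16; depth_3 = 4; height_3 = 8; pos_x_4 = 8; pos_y_4 = 3; pos_z_4 = 1; radius_4 = 1; pos_x_5 = 14; pos_y_5 = 8; pos_z_5 = 7; depth_5 = 6; height_5 = 6; pos_x_6 = 17; pos_y_6 = 7; pos_z_6 = 5; height_6 = 5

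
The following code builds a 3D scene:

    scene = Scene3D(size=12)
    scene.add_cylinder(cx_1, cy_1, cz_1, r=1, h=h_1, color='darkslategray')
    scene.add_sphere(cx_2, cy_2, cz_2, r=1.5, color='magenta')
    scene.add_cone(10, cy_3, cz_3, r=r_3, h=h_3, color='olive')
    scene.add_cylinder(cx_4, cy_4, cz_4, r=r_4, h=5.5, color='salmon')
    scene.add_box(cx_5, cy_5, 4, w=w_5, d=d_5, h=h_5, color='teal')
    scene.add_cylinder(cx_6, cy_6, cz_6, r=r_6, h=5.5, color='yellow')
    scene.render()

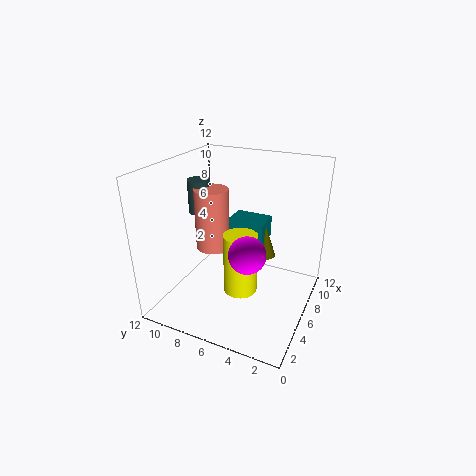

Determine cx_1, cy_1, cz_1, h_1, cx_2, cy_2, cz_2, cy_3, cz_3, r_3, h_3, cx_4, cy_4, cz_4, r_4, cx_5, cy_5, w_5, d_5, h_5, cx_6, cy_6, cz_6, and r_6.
cx_1 = 7.5, cy_1 = 10.5, cz_1 = 7, h_1 = 3, cx_2 = 4.5, cy_2 = 4.5, cz_2 = 5.5, cy_3 = 5, cz_3 = 2.5, r_3 = 1, h_3 = 3, cx_4 = 7, cy_4 = 9, cz_4 = 4, r_4 = 1.5, cx_5 = 9, cy_5 = 5, w_5 = 2.5, d_5 = 3.5, h_5 = 2, cx_6 = 6.5, cy_6 = 6, cz_6 = 0.5, r_6 = 1.5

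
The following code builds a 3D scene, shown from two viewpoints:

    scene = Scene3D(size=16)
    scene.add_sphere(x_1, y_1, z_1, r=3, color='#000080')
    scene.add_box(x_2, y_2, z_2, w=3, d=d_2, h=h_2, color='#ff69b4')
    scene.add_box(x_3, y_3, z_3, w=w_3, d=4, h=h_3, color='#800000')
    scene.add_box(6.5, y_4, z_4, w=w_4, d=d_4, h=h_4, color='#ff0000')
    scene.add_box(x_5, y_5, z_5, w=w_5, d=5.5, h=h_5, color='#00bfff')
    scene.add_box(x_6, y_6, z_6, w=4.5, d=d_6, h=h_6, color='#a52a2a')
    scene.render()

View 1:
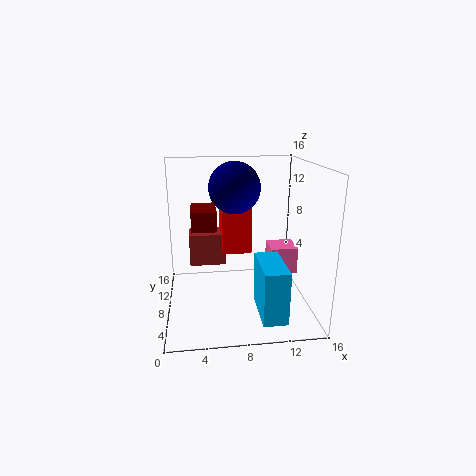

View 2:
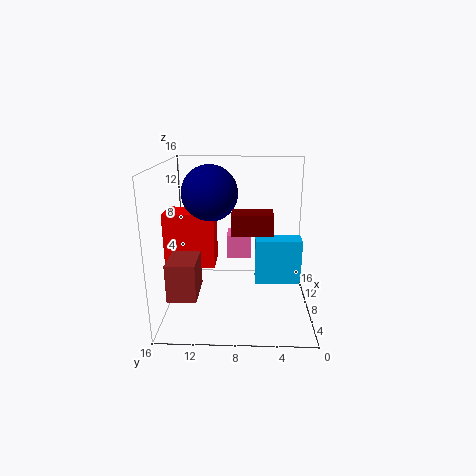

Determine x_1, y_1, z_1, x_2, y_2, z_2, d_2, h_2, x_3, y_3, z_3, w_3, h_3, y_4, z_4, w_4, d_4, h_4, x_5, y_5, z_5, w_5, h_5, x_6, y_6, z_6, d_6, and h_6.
x_1 = 8, y_1 = 11, z_1 = 13, x_2 = 11.5, y_2 = 6.5, z_2 = 4, d_2 = 3, h_2 = 3, x_3 = 3, y_3 = 4.5, z_3 = 10, w_3 = 2.5, h_3 = 2, y_4 = 10.5, z_4 = 5, w_4 = 3.5, d_4 = 5.5, h_4 = 6, x_5 = 9.5, y_5 = 0.5, z_5 = 1.5, w_5 = 2.5, h_5 = 5.5, x_6 = 2.5, y_6 = 12, z_6 = 3, d_6 = 3, h_6 = 4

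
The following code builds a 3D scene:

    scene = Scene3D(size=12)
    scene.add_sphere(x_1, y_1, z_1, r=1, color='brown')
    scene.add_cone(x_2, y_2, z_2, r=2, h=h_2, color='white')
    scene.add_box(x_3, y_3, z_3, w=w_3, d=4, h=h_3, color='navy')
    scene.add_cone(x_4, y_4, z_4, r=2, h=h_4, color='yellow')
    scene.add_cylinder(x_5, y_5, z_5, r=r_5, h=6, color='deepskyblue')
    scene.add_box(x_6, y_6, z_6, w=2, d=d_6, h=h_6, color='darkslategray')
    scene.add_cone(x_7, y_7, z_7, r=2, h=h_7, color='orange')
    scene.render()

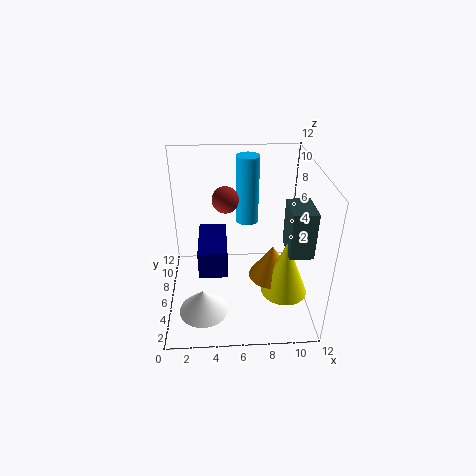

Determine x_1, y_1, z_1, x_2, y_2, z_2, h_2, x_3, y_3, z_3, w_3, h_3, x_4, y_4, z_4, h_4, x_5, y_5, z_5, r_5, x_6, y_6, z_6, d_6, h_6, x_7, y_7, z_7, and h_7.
x_1 = 5; y_1 = 5; z_1 = 10; x_2 = 3; y_2 = 3; z_2 = 1; h_2 = 2; x_3 = 3; y_3 = 1; z_3 = 6; w_3 = 2; h_3 = 2; x_4 = 10; y_4 = 5; z_4 = 1; h_4 = 5; x_5 = 7; y_5 = 9; z_5 = 6; r_5 = 1; x_6 = 10; y_6 = 4; z_6 = 5; d_6 = 3; h_6 = 4; x_7 = 9; y_7 = 6; z_7 = 2; h_7 = 3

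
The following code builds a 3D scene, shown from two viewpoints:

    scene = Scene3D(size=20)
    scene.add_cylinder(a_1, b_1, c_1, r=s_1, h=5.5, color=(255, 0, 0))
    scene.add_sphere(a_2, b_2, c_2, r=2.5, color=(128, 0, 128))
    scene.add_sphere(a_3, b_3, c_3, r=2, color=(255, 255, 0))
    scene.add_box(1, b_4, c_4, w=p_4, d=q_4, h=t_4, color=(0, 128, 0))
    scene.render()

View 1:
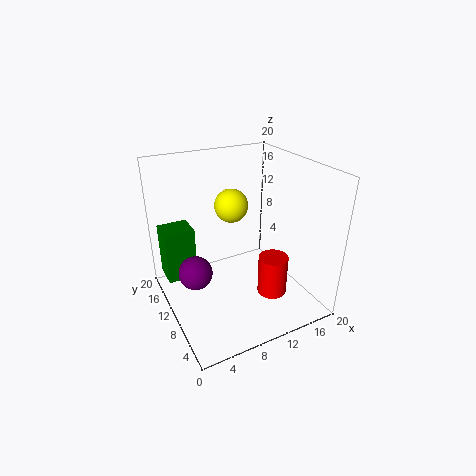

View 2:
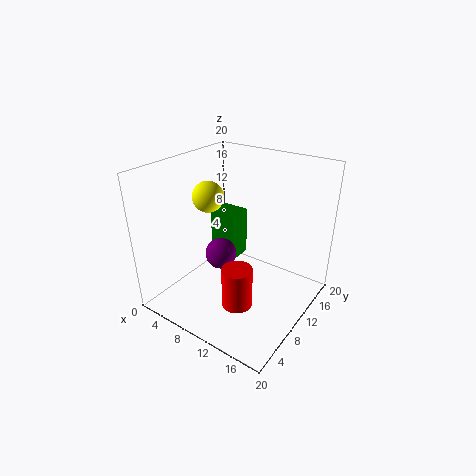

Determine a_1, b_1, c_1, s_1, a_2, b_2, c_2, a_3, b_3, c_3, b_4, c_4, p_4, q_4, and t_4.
a_1 = 13, b_1 = 5.5, c_1 = 3, s_1 = 2, a_2 = 4.5, b_2 = 13, c_2 = 4, a_3 = 7.5, b_3 = 7, c_3 = 16.5, b_4 = 15, c_4 = 2, p_4 = 4.5, q_4 = 4, t_4 = 8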